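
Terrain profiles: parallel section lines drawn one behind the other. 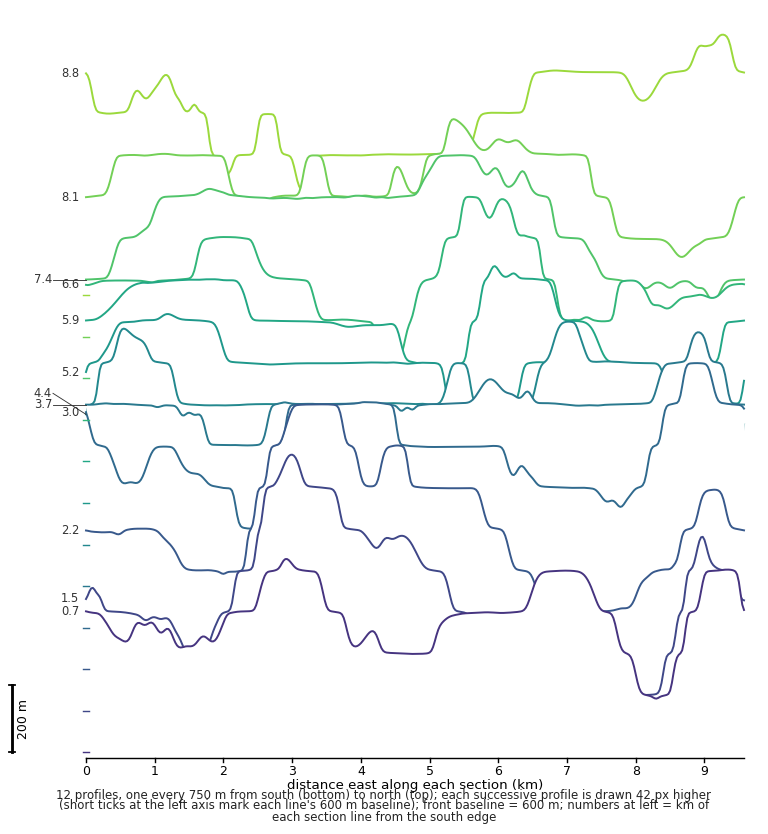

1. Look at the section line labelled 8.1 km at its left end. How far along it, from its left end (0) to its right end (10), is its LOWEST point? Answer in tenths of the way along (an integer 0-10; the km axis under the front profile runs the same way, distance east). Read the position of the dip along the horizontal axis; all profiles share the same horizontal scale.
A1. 9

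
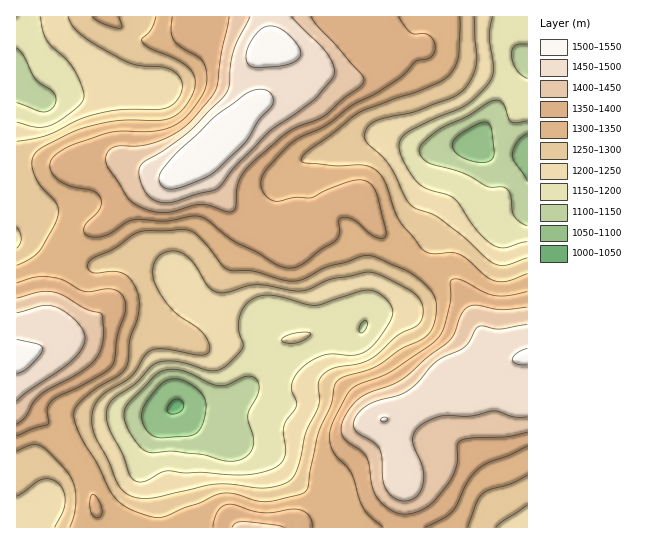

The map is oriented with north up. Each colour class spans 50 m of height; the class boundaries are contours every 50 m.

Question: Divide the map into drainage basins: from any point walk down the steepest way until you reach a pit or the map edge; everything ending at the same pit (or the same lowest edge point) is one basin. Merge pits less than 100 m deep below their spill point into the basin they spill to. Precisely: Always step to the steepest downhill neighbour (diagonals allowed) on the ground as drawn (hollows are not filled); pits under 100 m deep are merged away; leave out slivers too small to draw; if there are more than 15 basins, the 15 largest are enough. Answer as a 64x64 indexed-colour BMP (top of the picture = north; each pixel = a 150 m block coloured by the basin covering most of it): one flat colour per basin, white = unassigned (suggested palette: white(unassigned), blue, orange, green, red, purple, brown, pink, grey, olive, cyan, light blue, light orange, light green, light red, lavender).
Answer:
<image width="64" height="64" href="data:image/bmp;base64,Qk12CAAAAAAAAHYAAAAoAAAAQAAAAEAAAAABAAQAAAAAAAAIAAATCwAAEwsAABAAAAAAAAAA////ALR3HwAOf/8ALKAsACgn1gC9Z5QAS1aMAMJ34wB/f38AIr28AM++FwDox64AeLv/AIrfmACWmP8A1bDFAFVVVVVVEREREREREREREREREREREREREUREREREREREVVVVVVURERERERERERERERERERERERERRERERERERERVVVVVVREREREREREREREREREREREREREURERERERERFVVVVVVERERERERERERERERERERERERERREREREREREVVVVVVERERERERERERERERERERERERERFERERERERERVVVVVURERERERERERERERERERERERERFERERERERERFVVVVVREREREREREREREREREREREREREUREREREREREVVVVVRERERERERERERERERERERERERERRERERERERERVVVVVERERERERERERERERERERERERERFERERERERERFVVVVEREREREREREREREREREREREREREUREREREREREVVVVEREREREREREREREREREREREREREURERERERERERVVVURERERERERERERERERERERERERERRERERERERERFVVURERERERERERERERERERERERERERFEREREREREREVVERERERERERERERERERERERERERERFERERERERERERRERERERERERERERERERERERERERERERFERERERERERBERERERERERERERERERERERERERERERERFEREREREREERERERERERERERERERERERERERERERERERFEREREREQRERERERERERERERERERERERERERERERERERRERERERBEREREREREREREREREREREREREREREREREREREUREREEREREREREREREREREREREREREREREREREREREREUREQREREREREREREREREREREREREREREREREREREREREURBERERERERERERERERERERERERERERERERERERERESIiMzERERERERERERERERERERERERERERERERERERESIiIzMxERERERERERERERERERERERERERERERERERERIiIjMzERERERERERERERERERERERERERERERERERERIiIiMzMREREREREREREREREREREREREREREREREREREiIiIzMxEREREREREREREREREREREREREREREREREREiIiIjMzERERERERERERERERERERERERERERERERERESIiIiMzMxERERERERERERERERERERERERERERERERESIiIiIzMzERERERERERERERERERERERERERERERERERIiIiIjMzMRERERERERERERERERERERERERERERERERIiIiIiMzMxERERERERERERERERERERERERERERERESIiIiIiIzMzEREREREREREREREREREREREREREREREiIiIiIiIjMzMxEREREREREREREREREREREREREREREiIiIiIiIiMzMzERERERERERERERERERERERERERERIiIiIiIiIiIzMzMxERERERERERERERERERERERERERIiIiIiIiIiIjMzMzMRERERERERERERERERERERERERIiIiIiIiIiIiMzMzMzMRERERERERERERIhERERERERIiIiIiIiIiIiIzMzMzMzMRERERERERESIiIhEiEREREiIiIiIiIiIiIjMzMzMzMzERERERERESIiIiIiIhEREiIiIiIiIiIiIiMzMzMzMzMRERERERERIiIiIiIiERESIiIiIiIiIiIiIzMzMzMzMzMRERERERIiIiIiIiIiIiIiIiIiIiIiIiIjMzMzMzMzMzERERERIiIiIiIiIiIiIiIiIiIiIiIiIiMzMzMzMzMzMzMREREiIiIiIiIiIiIiIiIiIiIiIiIiIzMzMzMzMzMzMzEREiIiIiIiIiIiIiIiIiIiIiIiIiIjMzMzMzMzMzMzMzEiIiIiIiIiIiIiIiIiIiIiIiIiIiMzMzMzMzMzMzMzMyIiIiIiIiIiIiIiIiIiIiIiIiIiIzMzMzMzMzMzMzMzMiIiIiIiIiIiIiIiIiIiIiIiIiIjMzMzMzMzMzMzMzMzIiIiIiIiIiIiIiIiIiIiIiIiIiMzMzMzMzMzMzMzMzMyIiIiIiIiIiIiIiIiIiIiIiIiIzMzMzMzMzMzMzMzMzMiIiIiIiIiIiIiIiIiIiIiIiIjMzMzMzMzMzMzMzMzMzIiIiIiIiIiIiIiIiIiIiIiIiMzMzMzMzMzMzMzMzMzMyIiIiIiIiIiIiIiIiIiIiIiIzMzMzMzMzMzMzMzMzMzMiIiIiIiIiIiIiIiIiIiIiIjMzMzMzMzMzMzMzMzMzMzIiIiIiIiIiIiIiIiIiIiIiMzMzMzMzMzMzMzMzMzMzMiIiIiIiIiIiIiIiIiIiIiIzMzMzMzMzMzMzMzMzMzMyIiIiIhEREiIiIiIiIiIiIjMzMzMzMzMzMzMzMzMzMzIiIiIRERERIiIiIiIiIiIiMzMzMzMzMzMzMzMzMzMzMiIiEREREREiIiIiIiIiIiIzMzMzMzMzMzMzMzMzMzMyIhERERERESIiIiIiIiIiIjMzMzMzMzMzMzMzMzMzMzMhERERERERIiIiIiIiIiIiMzMzMzMzMzMzMzMzMzMzMxEREREREREiIiIiIiIiIiIzMzMzMzMzMzMzMzMzMzMzERERERERESIiIiIiIiIiIjMzMzMzMzMzMzMzMzMzMzERERERERESIiIiIiIiIiIi"/>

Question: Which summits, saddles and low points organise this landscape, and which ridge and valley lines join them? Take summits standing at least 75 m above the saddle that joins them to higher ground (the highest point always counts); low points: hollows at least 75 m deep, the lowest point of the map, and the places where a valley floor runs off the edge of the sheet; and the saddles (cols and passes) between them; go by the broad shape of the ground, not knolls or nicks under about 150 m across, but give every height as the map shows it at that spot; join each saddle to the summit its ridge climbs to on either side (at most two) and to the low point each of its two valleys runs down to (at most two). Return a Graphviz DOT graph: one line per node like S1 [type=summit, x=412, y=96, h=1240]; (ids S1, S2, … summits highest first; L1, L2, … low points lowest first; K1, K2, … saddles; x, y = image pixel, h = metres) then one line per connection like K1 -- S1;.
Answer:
graph terrain {
  S1 [type=summit, x=221, y=137, h=1549];
  S2 [type=summit, x=17, y=354, h=1509];
  S3 [type=summit, x=526, y=357, h=1504];
  S4 [type=summit, x=253, y=527, h=1417];
  L1 [type=low, x=175, y=406, h=1047];
  L2 [type=low, x=475, y=145, h=1068];
  L3 [type=low, x=17, y=69, h=1137];
  L4 [type=low, x=45, y=509, h=1216];
  L5 [type=low, x=511, y=527, h=1239];
  K1 [type=saddle, x=403, y=527, h=1364];
  K2 [type=saddle, x=78, y=462, h=1338];
  K3 [type=saddle, x=329, y=514, h=1328];
  K4 [type=saddle, x=62, y=258, h=1324];
  K5 [type=saddle, x=417, y=263, h=1319];
  K1 -- S3;
  K1 -- L1;
  K1 -- L5;
  K2 -- S2;
  K2 -- L1;
  K2 -- L4;
  K3 -- S3;
  K3 -- S4;
  K3 -- L1;
  K4 -- S1;
  K4 -- S2;
  K4 -- L1;
  K4 -- L3;
  K5 -- S1;
  K5 -- S3;
  K5 -- L1;
  K5 -- L2;
}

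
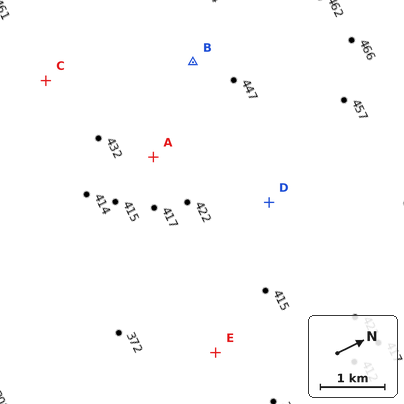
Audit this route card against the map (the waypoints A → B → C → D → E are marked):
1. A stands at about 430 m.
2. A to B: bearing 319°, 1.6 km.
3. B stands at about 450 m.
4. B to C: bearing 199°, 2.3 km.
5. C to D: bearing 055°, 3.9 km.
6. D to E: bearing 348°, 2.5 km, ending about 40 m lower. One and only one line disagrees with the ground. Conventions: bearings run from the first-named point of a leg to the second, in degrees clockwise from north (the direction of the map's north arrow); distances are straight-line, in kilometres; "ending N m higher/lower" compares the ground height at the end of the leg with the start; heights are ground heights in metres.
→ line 6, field bearing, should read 136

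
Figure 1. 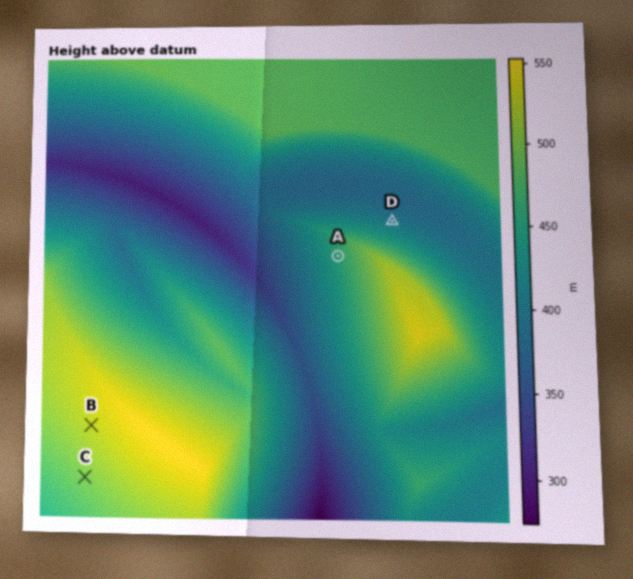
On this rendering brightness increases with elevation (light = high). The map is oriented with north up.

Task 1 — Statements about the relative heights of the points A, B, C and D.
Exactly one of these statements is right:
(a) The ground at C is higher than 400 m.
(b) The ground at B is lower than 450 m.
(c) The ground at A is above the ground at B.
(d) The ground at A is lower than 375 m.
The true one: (a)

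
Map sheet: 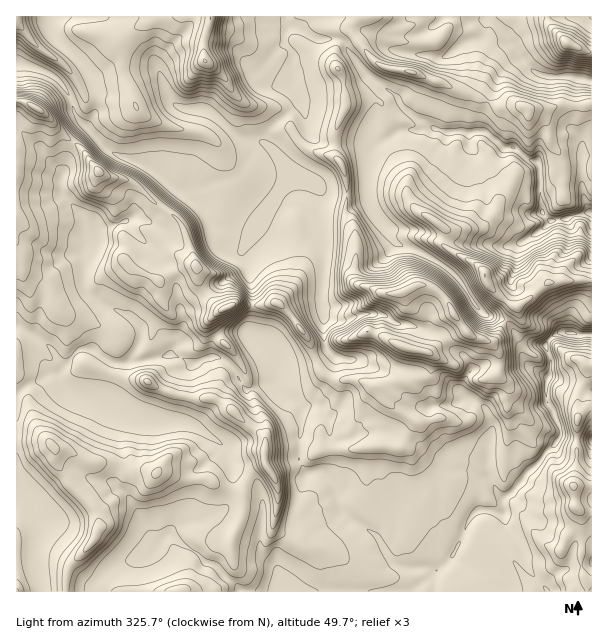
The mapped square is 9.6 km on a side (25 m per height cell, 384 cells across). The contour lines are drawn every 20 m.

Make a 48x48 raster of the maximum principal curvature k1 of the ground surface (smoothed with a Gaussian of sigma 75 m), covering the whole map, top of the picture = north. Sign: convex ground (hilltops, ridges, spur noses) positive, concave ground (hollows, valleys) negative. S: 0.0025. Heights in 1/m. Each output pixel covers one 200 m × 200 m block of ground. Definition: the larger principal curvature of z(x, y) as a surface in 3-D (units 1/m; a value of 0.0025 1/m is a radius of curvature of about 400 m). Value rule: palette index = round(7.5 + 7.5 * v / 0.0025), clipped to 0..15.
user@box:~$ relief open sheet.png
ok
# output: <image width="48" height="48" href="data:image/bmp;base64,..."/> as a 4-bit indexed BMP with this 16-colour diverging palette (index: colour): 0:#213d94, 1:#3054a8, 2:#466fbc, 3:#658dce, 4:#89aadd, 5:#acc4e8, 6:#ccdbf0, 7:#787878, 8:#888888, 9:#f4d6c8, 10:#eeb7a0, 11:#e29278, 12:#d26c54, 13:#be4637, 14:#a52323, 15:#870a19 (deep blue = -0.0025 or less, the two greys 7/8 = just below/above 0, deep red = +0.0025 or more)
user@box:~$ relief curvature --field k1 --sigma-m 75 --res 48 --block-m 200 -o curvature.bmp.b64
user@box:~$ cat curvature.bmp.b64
<image width="48" height="48" href="data:image/bmp;base64,Qk32BAAAAAAAAHYAAAAoAAAAMAAAADAAAAABAAQAAAAAAIAEAAATCwAAEwsAABAAAAAAAAAAlD0hAKhUMAC8b0YAzo1lAN2qiQDoxKwA8NvMAHh4eACIiIgAyNb0AKC37gB4kuIAVGzSADdGvgAjI6UAGQqHAKh5t4iZmrupmXmHd4iIiIiIiIiId4h4mZeJx4h3d3iYiKmHd4iIiIiIeIiIiIiJipeIu4d3d3iXeaiHeIiIiIiIiIiIiIiZioiInriIh4iImZeHiZiIiIiIiHiIiHiriYiIeOqId3eIiaeamIiIiIiIiIiIiIqKiIh3d8uYd3iIiKiNiIiIiIiIiIiJiJh5mIh3eLmYd4eIh5mOmIiHiIiIiIiIeIiJuneIi6iYmId4h4l+qIiIiId4iIiJeIh4x3d4uoeImYiImZl/uIh4iId4iIiImIiKyXiKqIeImqmaqImPl3iIiIeIiIiIqHmbuYiaiJmZqqiIiHjuiJeHiHiJiIiImYinyImqmqmZmLuYh4nqeKqZqZmoh4iImJmI2pm7qHd4d4mYh2jbiImImZmYh4iHmIp3+Iq5iHd3d4iIh4zLiIiIiIeJmJmHmYq3+oqYeId3h4d3itu6h4h4h4iqq7qoqauI+4qHd4d4h4iZrMioiHiHmJmIeXeHuqh6yoh3eHd4mt3LuoiHeIiHiZiIineJq7maqod4iIib7pd4mYp3iImru6mZmXnLzJh5m5h3iZmZqod3mZqId5uZiIiHmdqJ2Hl6m5iIiYiHiHiIediId7p4d4mr3ZiI2J2c7Jh4l3iYiIeKn6d3ePrNl7/9uYi9yJivqYeImImIiIeLq2d3fvne//uYiJ/92KumaXiJmJiIeJmM6nZ2r4Z3m5iJie92ytmYnImJmIeHeLiJ7/zM+nd3mXm5evlnrbd4iomJh4eIipiKvPzNuHiZfO2oj9iN+9yHeZiId4iJmZebmraLqoiM/+3d/pi/qKvdzJiIiImZmZit/YaJiZiNx2i9uXf/uqurq4iHiImph3nfiIeIiIiMx2m5iK/7l4ypuJiId3eph4j5Z3eIiId7yYeInfuIdni6zIiYd3epiIj3eHd3iId72YeKq5mIiIeZiJmIh3eoiIzZiHd3iIiMyHd4vbuqiaqJmpiIh3ined+oiHd4iIiNl4iu6XiJmIepppd4iZuYn9iHiIiIiId+d4m7h3eIqKmsyJeHmsmK/Hd3iIiIiId/iIm4d3eImairmZh3it7/uIiIiIiIiHd/iIm4d3d3iqiqmZiHef2Ih4iIiIiIiIi+h4iZiIiImqe6iJiIj9d4d3h3iYiHiKzah4iIiIiKiae6eJeJ7oiId3iIqYd3ioe4d4iIiJiZh7m4eIifx4iZiau6mIeImXjJd4iIeId4mLmXeHr9eIiZq6iIiImYmHerh4mIiIiJiLmHiP/ZipiJqHeHeL26l3eMmJiIiIiaq9zLvMupi4iKmHmma/mIh3eMiId4iKuprJiaqnmYqneaiIrYn6d3d4ech4iL7rmImXd5eHh62HeZh3jM7HeId4nbie//qIiJiHiYeWjvmIiZh3ieyHiIh4nJjriIh3iIh4irrY/IiIiJh4iOp4mIiIiouneJqYiIiImu/tx4mqmJmIiMyJiIiIiJqHiIipiIiHjOp8d4mIiIiZmK6Ih4eIiImZiIiJd3iInIhw=="/>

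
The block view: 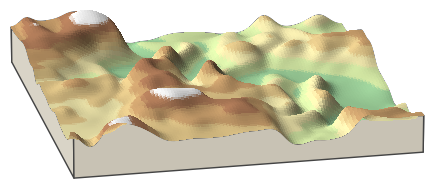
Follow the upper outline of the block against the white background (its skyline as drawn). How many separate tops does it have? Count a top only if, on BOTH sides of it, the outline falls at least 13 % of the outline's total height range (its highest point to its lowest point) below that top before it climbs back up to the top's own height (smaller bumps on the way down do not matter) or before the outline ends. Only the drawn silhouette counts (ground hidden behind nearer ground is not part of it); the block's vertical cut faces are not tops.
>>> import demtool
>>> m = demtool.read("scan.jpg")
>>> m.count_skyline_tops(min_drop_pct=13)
2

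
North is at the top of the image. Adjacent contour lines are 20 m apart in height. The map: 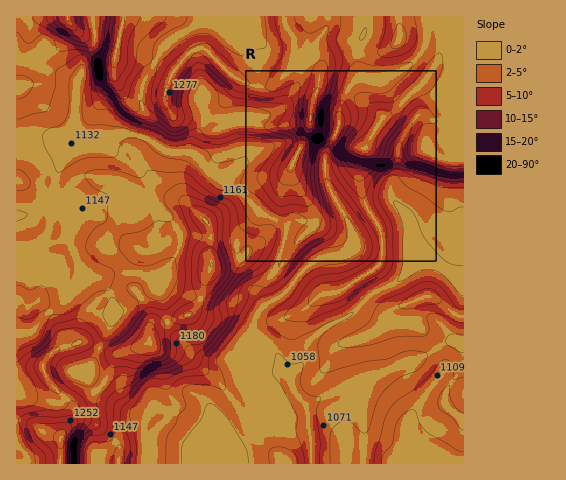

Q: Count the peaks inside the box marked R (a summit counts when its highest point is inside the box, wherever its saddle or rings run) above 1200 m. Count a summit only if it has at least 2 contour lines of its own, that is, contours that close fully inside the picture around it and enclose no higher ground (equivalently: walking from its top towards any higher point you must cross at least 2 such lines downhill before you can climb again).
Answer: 2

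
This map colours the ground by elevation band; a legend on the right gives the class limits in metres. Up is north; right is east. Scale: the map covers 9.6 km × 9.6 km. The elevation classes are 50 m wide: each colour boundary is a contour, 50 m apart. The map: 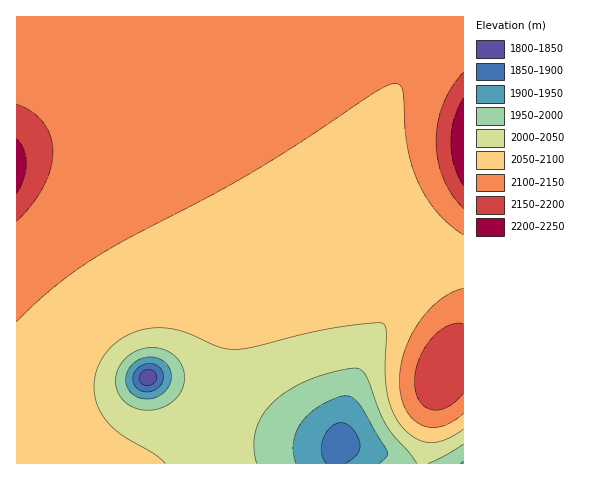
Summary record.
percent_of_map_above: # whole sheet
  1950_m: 97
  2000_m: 93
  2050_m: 81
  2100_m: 43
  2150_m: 5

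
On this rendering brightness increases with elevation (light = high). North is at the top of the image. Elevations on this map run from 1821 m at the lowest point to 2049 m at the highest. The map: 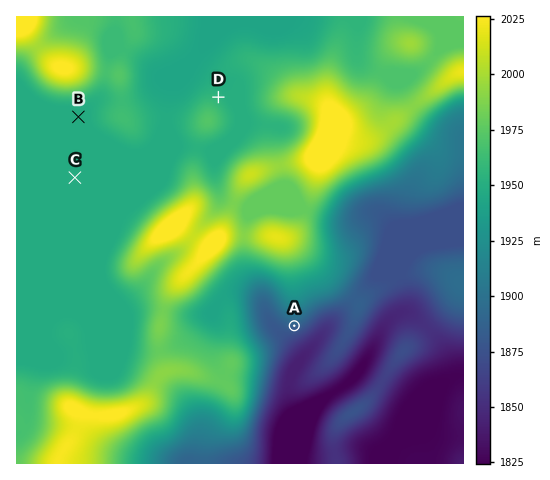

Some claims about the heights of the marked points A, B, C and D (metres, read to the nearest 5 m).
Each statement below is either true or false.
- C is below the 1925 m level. false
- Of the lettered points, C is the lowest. false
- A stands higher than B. false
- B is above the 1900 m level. true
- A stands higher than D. false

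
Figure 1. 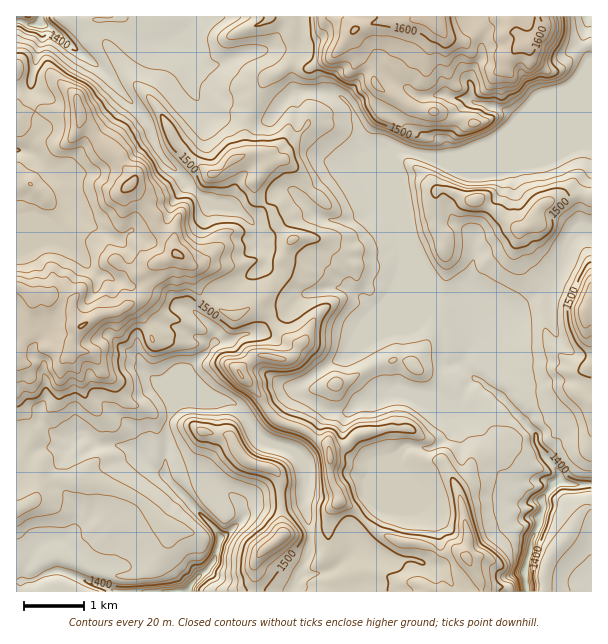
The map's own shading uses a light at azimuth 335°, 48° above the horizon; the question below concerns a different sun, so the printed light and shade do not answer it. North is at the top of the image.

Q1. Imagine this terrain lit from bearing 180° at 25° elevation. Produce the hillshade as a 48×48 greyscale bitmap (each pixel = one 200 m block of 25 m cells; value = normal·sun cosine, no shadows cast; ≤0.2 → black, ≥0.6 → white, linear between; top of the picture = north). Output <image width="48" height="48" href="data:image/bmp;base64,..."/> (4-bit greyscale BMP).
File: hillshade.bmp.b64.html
<image width="48" height="48" href="data:image/bmp;base64,Qk32BAAAAAAAAHYAAAAoAAAAMAAAADAAAAABAAQAAAAAAIAEAAATCwAAEwsAABAAAAAAAAAAAAAAABEREQAiIiIAMzMzAERERABVVVUAZmZmAHd3dwCIiIgAmZmZAKqqqgC7u7sAzMzMAN3d3QDu7u4A////AJhlWM7u///xJ5u6qIiJmYh2V5qXYImZiJmIiru7ze/pN4u6qYmIiId2aJuYhYeZmZmaqpmZmavfhnm8uomYiImZmap3aaSKqZmJiZmZmZq8tVWM24mZiauph3dSSLR5qamZmZmZmZmXmDInqYmZmpZVRVdEaMVYmcu6mZmZmYhkvGMjRHmqp0NEVmdXiKdXiby6mZmZmHZJypdVRHjMhVd3iIZoiIlneYmZmqmZh2WLmJmId3epZoiIiZV4iaxlVneImpmIdmi5iby6mHiFaIiImYWJmayEZoiIiIh3Z3qZm+7aeImGiIiJmWaJmZqpvIiHd3h3eJmavNt0N5qZmYiZiFaJmZitzYiId3iImZm8y5MSWtqJu6mZdVd4mYfLqomIiJmpqZrNuVNq39dGvMu6dWd4iHm5mZmamruqupmXZTfP63ITRomXZ3d4h3uZmamru7qrupcxIkrqZDNFIiMzaIiId6qZqruszKq6h4dVVq7FRGipdlRGiIiHeamauc293by5d4iIrP+Gd4q7qYeJmZh4mZmaqcvN3d2XeJiKz/t6y5d4qqq7qIiJmImpmbq7zMp3m7qqu3e//8hVeauqmIiZiImZiZm5qqiJvd3KYxWarNuHZ3h3iJmIiImHiYmYioirzMy6dEI0WLqZh3ZmiZmIiImHrJmIiqrdyJmZq6dnZXmZiId3iIiIiIh5vJmZh6ze2ZiJzLuoZWm6mIiIiIiIiIh5qpqphlibzKibuYmYh1eqmYiIiIiImZiHeJiZd1VXm7zLh3eJmHV5mZiIiJmZmqiGRmVmZWZ3it7sqYd4mZh5qZiIiamaqqmHRDRVVHmoms3cuph4mZmqqZmIm7qqu6mXU1VVV4mHeKuYmZiImZmZmYiIrLqaq7qYY4h3iIZnZndEeIeImqmYiIiJupmZrMy5dYiImIeIiHZERoeJeId3Z4iJqImqu7zKh4iZiIm6qWZlRGiZdVZ2Z4iJqJvLqJq7qZmpiJu7qGR2ZWqod3mHeIiJma3rdWiszKqYiau8p2JImquneJl3iIiZmamXVFWKu5l4iZiKllRs3Lu5mZZoiIiZdkECRUI1h4Z4mYd2YzervLmrunZ4iIiXQyM0VlMzVWaKqqqEImu2WKmaqGeIiIiGRXiIh3dlVoiay7l0FKx0NGdnd4mZmYmau7qYiIiId6mYvJdUR7hVVDM0WKqpmr3u7u/rmIiIiJmIi4QzWpVXZVVUV5qZnP/u7+/+uYiIiIiYiWMje2V4h3iHZ4iIrezMzJd5upiIiHeJlkNGqFZ4iImpd2Z5zLuYdmVp3amIiHeJYiNplWeIiIiamYit26mIiJm//+y6iJeHACWJZniIiIiavM3/2oibu7u87//9qIdSAViXd3iIiHd4qr79yYmqrLy5vP/KqUUhJpmHiIiImpd3iIrMuZqqvM24isyomRIBaqiIiIiIm7upmId6u7u7vMqpiZrLiBEnupiJmZmId5vLmJp4m7zMuoeZiIm6hgFNyZiZmZmIZFm7mJuXirzMuWeJiIiYdg=="/>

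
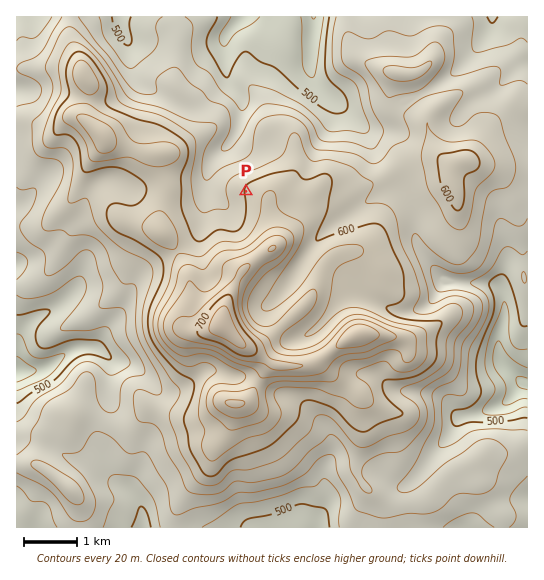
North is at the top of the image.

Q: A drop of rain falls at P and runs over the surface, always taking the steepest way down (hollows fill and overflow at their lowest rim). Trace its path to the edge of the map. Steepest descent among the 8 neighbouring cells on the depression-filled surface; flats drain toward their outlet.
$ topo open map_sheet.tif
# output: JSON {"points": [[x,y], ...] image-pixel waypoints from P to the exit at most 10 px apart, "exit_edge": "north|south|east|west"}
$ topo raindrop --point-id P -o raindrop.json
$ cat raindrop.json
{"points": [[246, 191], [235, 191], [225, 191], [214, 189], [207, 178], [209, 167], [217, 157], [227, 146], [234, 135], [238, 125], [241, 114], [242, 103], [237, 93], [229, 82], [226, 71], [226, 61], [225, 50], [225, 39], [231, 29], [242, 18], [243, 17]], "exit_edge": "north"}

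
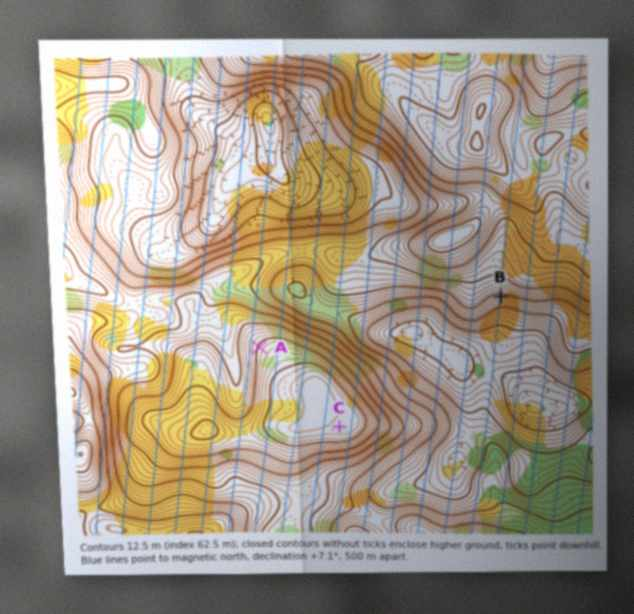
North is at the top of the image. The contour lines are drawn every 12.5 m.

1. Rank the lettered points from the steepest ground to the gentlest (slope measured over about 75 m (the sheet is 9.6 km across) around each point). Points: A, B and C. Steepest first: B A C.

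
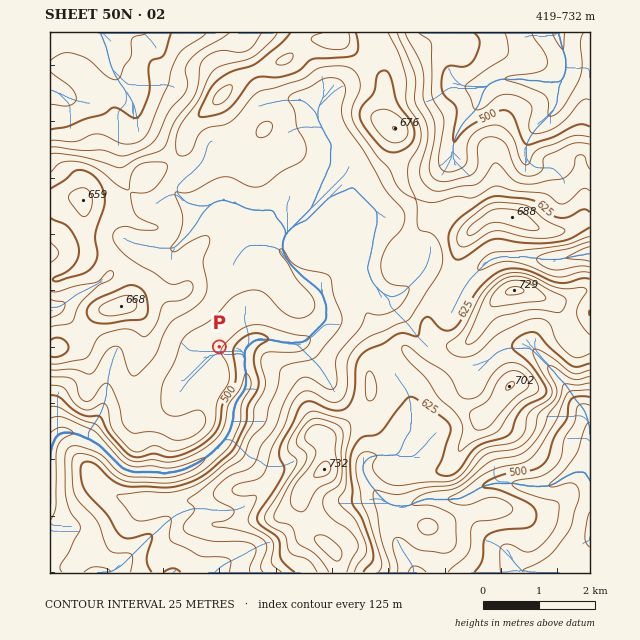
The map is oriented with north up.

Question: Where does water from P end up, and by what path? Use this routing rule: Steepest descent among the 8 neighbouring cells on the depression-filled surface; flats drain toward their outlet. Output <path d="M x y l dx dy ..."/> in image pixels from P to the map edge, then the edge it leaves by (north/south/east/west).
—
<path d="M219 347l3 3 18 0 3 2 0 5 2 1 0 11 1 2 0 15-1 2 0 2-7 9-3 6 0 4-2 1 0 10-1 1 0 5-4 9-3 3 0 2-16 15-1 0-8 7-14 7-9 2-1 1-7 0-2 2-5 0-2-2-28 0-6-3-2 0-26-25-4-1-6-5-2 0-8-4-4 0-1-1-11 0-3 1-4 4 0 3-3 4 0 5-2 1"/>
exit: west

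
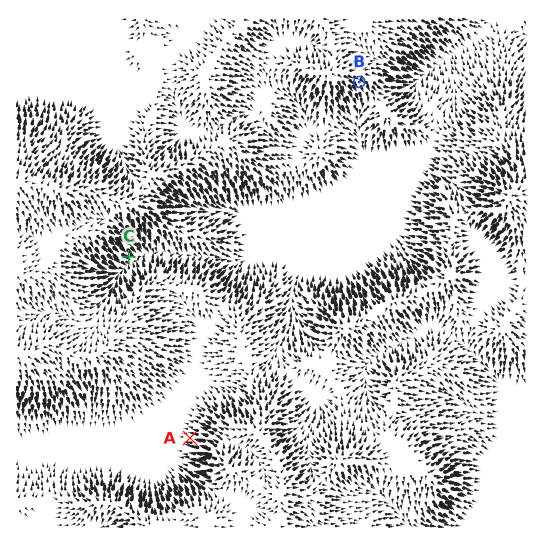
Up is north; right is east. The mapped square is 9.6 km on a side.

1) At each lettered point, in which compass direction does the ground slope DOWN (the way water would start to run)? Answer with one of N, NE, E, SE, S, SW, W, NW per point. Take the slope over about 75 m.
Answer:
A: W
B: SE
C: SE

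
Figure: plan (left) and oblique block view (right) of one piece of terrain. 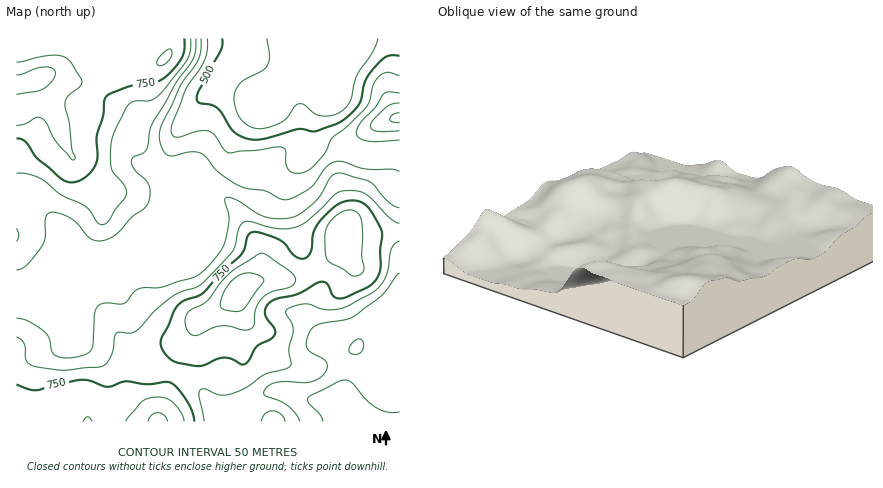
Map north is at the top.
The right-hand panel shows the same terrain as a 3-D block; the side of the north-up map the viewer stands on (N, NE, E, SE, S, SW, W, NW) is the NW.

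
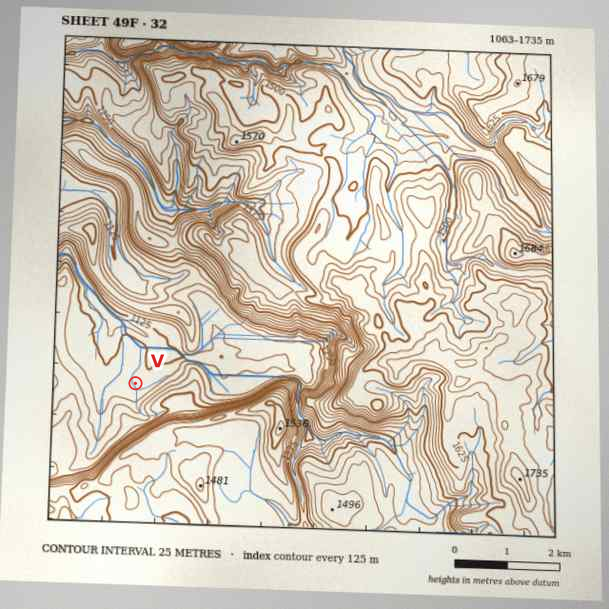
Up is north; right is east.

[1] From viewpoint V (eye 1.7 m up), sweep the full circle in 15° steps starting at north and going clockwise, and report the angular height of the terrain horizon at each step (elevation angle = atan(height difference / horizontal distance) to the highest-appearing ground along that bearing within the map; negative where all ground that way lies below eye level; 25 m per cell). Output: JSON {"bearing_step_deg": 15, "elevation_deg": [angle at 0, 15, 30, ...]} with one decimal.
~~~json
{"bearing_step_deg": 15, "elevation_deg": [4.0, 4.1, 5.9, 6.5, 6.3, 5.9, 6.7, 9.2, 12.2, 15.6, 16.6, 16.1, 13.8, 9.7, 5.7, 3.7, 3.8, 3.4, 2.6, 1.7, 1.3, 1.0, 0.3, 2.4]}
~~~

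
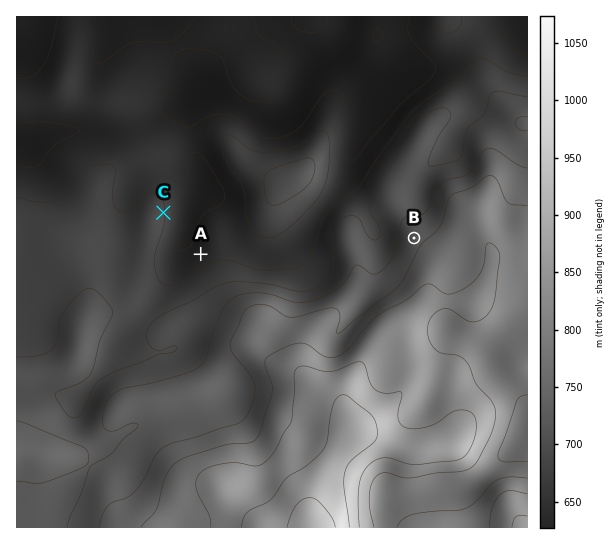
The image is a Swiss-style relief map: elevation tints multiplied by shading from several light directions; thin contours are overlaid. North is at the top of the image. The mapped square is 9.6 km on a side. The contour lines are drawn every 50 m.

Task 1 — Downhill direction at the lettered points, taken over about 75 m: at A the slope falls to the NW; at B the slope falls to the NW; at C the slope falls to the E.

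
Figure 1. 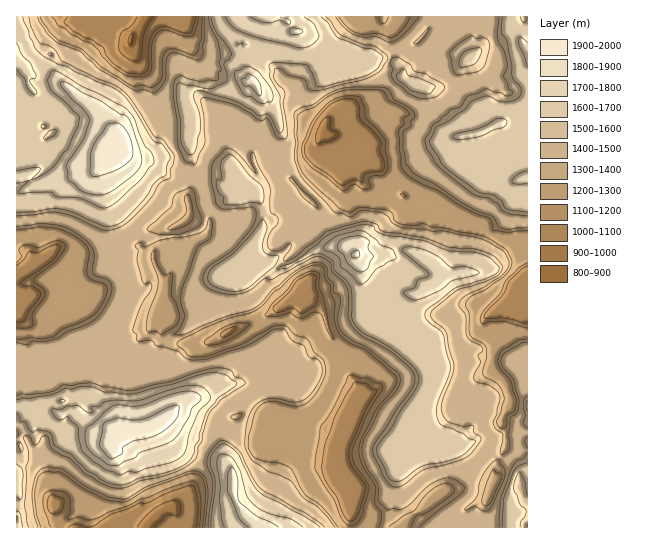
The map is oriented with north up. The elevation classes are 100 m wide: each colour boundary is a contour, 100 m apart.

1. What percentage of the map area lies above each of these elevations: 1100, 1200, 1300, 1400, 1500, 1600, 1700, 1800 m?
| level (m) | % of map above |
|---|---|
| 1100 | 93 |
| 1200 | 90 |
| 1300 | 74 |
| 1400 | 68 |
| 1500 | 39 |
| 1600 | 32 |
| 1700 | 11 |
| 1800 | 5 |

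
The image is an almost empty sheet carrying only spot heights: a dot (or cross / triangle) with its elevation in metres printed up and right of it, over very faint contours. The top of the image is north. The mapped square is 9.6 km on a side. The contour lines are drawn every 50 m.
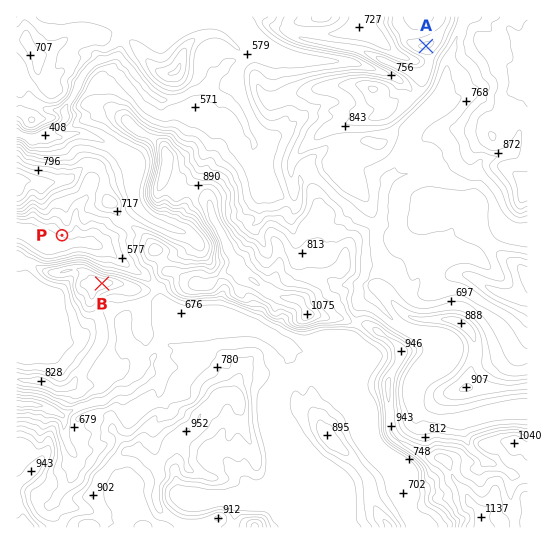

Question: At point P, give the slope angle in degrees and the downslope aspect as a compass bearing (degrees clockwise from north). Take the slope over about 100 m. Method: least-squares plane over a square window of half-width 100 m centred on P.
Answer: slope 21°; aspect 203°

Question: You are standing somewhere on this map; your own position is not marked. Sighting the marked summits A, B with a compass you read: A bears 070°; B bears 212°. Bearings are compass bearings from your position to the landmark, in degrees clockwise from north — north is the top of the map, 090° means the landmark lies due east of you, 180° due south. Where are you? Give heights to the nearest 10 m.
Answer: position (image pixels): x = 199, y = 129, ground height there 600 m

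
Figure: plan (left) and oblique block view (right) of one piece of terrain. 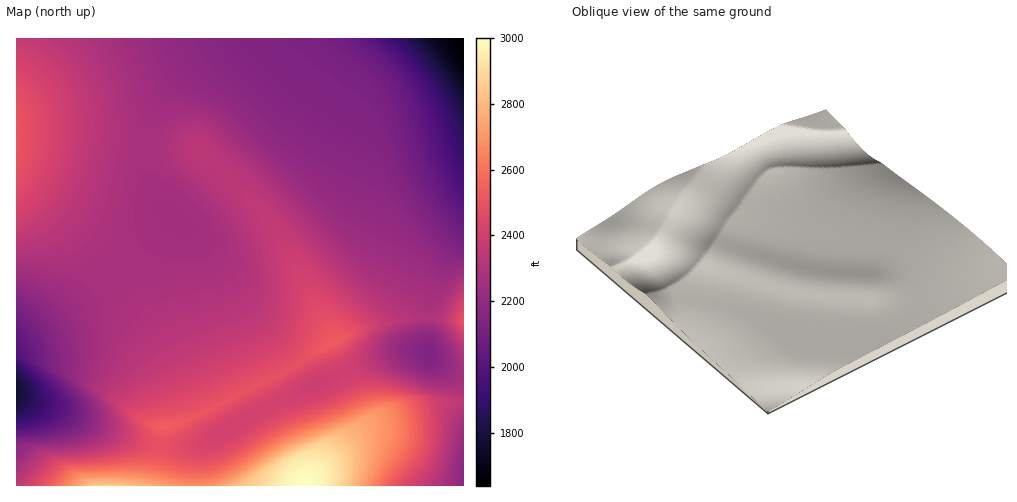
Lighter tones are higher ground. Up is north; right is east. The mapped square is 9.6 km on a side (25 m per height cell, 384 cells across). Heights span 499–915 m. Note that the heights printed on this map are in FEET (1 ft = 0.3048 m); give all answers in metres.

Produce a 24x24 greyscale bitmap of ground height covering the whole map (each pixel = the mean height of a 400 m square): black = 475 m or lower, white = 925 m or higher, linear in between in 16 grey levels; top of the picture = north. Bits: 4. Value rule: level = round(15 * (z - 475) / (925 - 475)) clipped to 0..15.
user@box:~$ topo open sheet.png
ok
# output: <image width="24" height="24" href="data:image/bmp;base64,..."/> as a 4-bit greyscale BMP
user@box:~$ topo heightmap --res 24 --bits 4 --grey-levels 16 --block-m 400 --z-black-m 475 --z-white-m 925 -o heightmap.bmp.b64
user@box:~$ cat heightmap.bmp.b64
<image width="24" height="24" href="data:image/bmp;base64,Qk2WAQAAAAAAAHYAAAAoAAAAGAAAABgAAAABAAQAAAAAACABAAATCwAAEwsAABAAAAAAAAAAAAAAABEREQAiIiIAMzMzAERERABVVVUAZmZmAHd3dwCIiIgAmZmZAKqqqgC7u7sAzMzMAN3d3QDu7u4A////AImrzMu7vN7v7cuph3iZmaqpmrze7cuph2ZneJmZmZq83cy6l0RWeJqqmZmau8y6mDRWeJmZmZmZmqupmDRXeIiZmZmZmZmId0VneIiImZmZmYh2Z1Znd4iIiImZqZh2Z1Znd4iIiIiZmZh3eGZ3d3eIiIiZmYiHeGd3d3d3eIiJmIh3eHd3d3d3d4iJiHd3d4h3d3d3d4iIh3d3ZoiId3d3d4iId3d2ZpiId3d3eIiHd3dmZZmIh3d3iIh3d2ZmVZmIh3d4iId3ZmZmVJmIh3eIiHd2ZmZlVJmYh3eIh3dmZmZlRJmYh3d3d3ZmZmZlQ5mYh3d3d2ZmZmZVQ5mIh3d3ZmZmZmZUMpiIh3d2ZmZmZmVUMoiId3d2ZmZmZlVDIQ=="/>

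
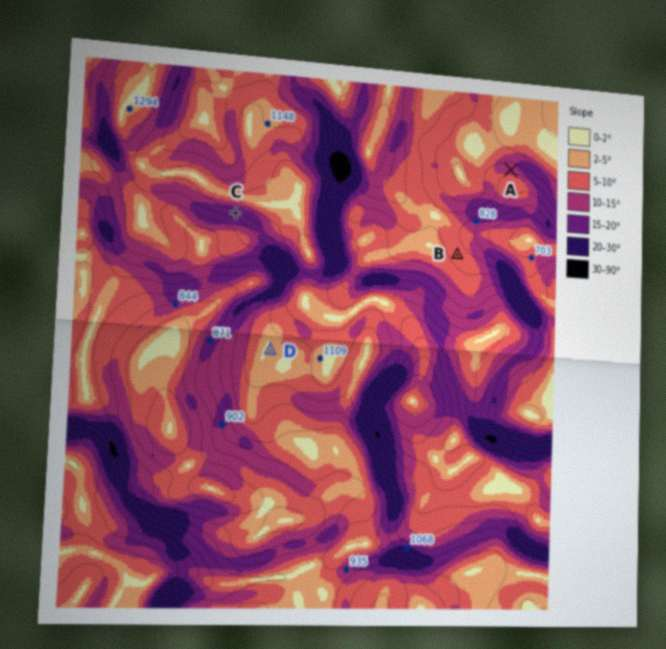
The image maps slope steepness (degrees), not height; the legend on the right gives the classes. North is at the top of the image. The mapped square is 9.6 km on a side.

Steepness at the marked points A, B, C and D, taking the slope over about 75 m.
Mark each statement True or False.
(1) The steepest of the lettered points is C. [True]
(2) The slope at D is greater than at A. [False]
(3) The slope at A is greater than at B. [True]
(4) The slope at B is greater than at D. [True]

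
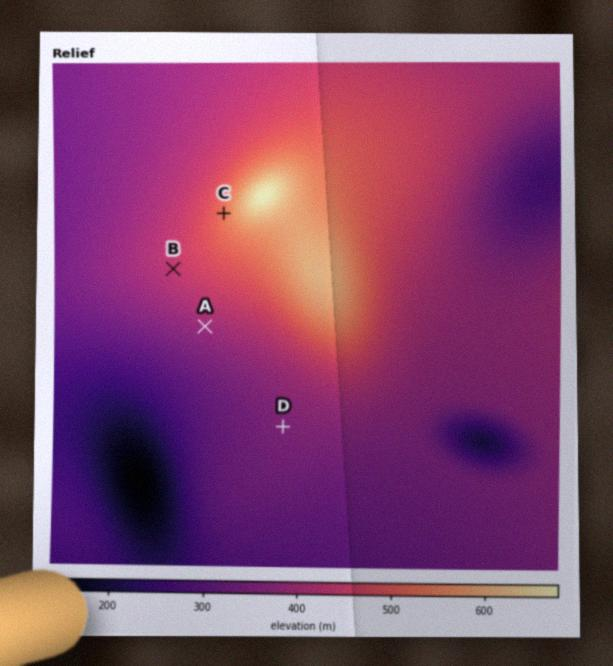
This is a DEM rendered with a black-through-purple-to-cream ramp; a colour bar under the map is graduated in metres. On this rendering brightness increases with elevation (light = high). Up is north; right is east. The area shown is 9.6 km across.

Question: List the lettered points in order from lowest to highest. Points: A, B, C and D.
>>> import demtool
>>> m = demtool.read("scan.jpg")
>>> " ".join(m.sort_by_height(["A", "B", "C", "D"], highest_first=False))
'D A B C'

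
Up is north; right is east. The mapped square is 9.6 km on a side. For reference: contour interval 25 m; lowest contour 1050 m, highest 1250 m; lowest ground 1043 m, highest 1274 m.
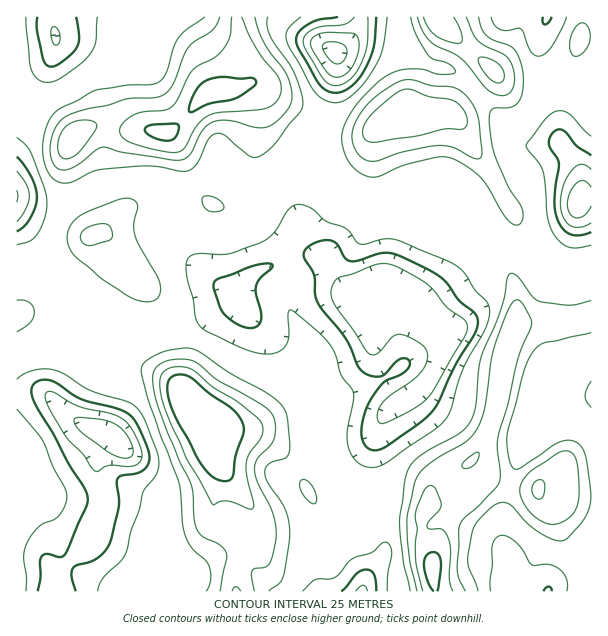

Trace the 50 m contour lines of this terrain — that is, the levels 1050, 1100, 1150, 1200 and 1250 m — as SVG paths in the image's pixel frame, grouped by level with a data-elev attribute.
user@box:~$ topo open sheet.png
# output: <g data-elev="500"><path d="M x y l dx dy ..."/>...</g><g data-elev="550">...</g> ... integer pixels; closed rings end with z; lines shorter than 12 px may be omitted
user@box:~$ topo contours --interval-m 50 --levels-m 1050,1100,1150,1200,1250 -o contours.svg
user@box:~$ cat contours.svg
<g data-elev="1050"><path d="M335 63l-6-4-6-9 0-5 3-3 13 1 5 2 2 3 1 6-3 7-5 3z"/></g><g data-elev="1100"><path d="M356 591l4-5 3-1 3 2 1 4"/><path d="M96 471l-4-3-9-13-14-14-6-8-16-29-2-8 2-4 7 1 17 10 10 4 36 9 9 6 6 8 9 20 1 8-2 4-9 4-23 0z"/><path d="M381 424l-3-3-1-4 4-12 8-9 22-15 10-9 6-10 0-11-4-5-6-5-10-5-8-2-7 3-14 16-4 2-5-1-33-48-4-7-1-6 2-9 6-6 14-4 21-9 10-2 14 4 29 17 7 6 13 18 17 12 4 7-4 11-36 60-20 14-21 10z"/><path d="M591 223l-10 4-11-1-7-10-3-13 4-20 9-14 5-4 4-1 9 5"/><path d="M17 171l9 12 3 12-3 14-9 13"/><path d="M56 45l-3-3-2-7 0-6 3-3 4 4 2 6-1 6z"/><path d="M368 17l-1 28-8 23-5 7-7 7-8 3-7 0-9-7-16-27-4-7 1-6 4-5 7-5 8-2 21-1 6-3 5-5"/></g><g data-elev="1150"><path d="M26 591l0-15-2-19 3-14 5-8 7-9 15-7 5-3 6-10 2-11-2-7-12-21-11-27-25-31"/><path d="M302 591l13-11 20-3 16-18 21-7 9-8 5-2 4 4 2 6-4 23-1 16"/><path d="M491 591l-1-9 2-16 0-21 5-8 6-2 7 3 8 7 13 19 3 2 15-1 11 4 7 10 0 12"/><path d="M366 467l-10-6-7-12-2-17 6-30 0-9-2-5-10-13-6-22-8-12-13-13-23-18-2 1-1 3 1 19-2 9-5 7-9 4-10 1-14-3-44-21-5-4-4-6-3-21-6-20-1-15 4-7 8-3 31 0 33-12 13-10 15-24 4-3 6-1 12 5 15 13 19 6 13 16 6 0 19-5 12 1 54 22 8 5 7 6 10 17 13 13 1 12-5 17-22 39-13 43-12 14-50 34-10 5z"/><path d="M591 407l-5-6-1-5 2-7 4-8"/><path d="M17 379l7-5 9-4 11-1 9 1 12 4 25 16 39 12 8 6 5 6 13 33 4 12-1 11-3 7-12 15-4 18-8 22-5 20-5 9-18 17-5 13"/><path d="M591 245l-13 3-8 0-7-4-8-8-5-9-3-11-4-45-4-7-13-18 20-28 6-5 6-2 6 0 6 4 21 21"/><path d="M17 137l9 8 5 8 14 36 2 14-2 15-8 16-7 7-13 4"/><path d="M97 17l-1 25-6 12-9 9-18 13-7 5-8 1-10-3-7-10-5-52"/><path d="M387 17l-5 33-8 18-9 13-9 11-11 8-9 3-12-3-9-7-27-49-2-8 1-6 14-13"/><path d="M567 17l-15 30-7 7-6 2-5-1-3-4-10-22-15 2-6-2-6-5-3-7"/></g><g data-elev="1200"><path d="M254 591l-3-15 1-6 3-2 10-1 4-3 3-7 4-18 0-11-3-13-15-32-4-13 3-11 13-13 4-6 2-11-2-10-3-6-7-7-46-26-23-18-10-3-15 1-11 5-5 6-1 9 2 15 12 37 24 53 2 10 1 24 3 10 6 8 16 8 7 7 1 6-7 33"/><path d="M465 591l-6-12-2-7 2-45 5-8 16-15 16-16 3-6 1-9-3-26 1-10 10-33 10-47 13-31 1-5-3-6-7-12-4-3-5 2-4 7-14 35-4 18-6 45-8 21-6 9-6 5-25 14-14 10-7 8-4 8-7 31-1 11 3 37 7 30"/><path d="M548 524l9 0 10-5 6-6 5-9 1-15-2-24-2-9-6-5-5 0-6 2-25 17-8 7-5 9 1 11 6 12 10 10z"/><path d="M85 245l7 0 18-5 3-4-3-9-3-3-6 0-15 4-4 5-2 4 2 5z"/><path d="M368 161l9 0 25-9 36-6 14 1 21 11 7 0 2-6-3-27-4-17-10-13-10-7-24-3-20-5-7 0-6 2-17 10-12 10-8 11-7 12-2 10 2 11 5 9z"/><path d="M220 17l-3 7-5 6-18 12-6 6-14 35-5 7-5 5-9 3-30 1-17 6-31 7-15 7-7 10-5 15 1 14 5 9 6 3 9-2 10-6 15-12 8-3 21 6 48 7 9 0 8-5 12-24 5-6 6-3 8-2 9 1 30 7 7-1 8-4 9-9 6-9 2-7-1-9-6-17-15-19-7-12-8-24"/><path d="M417 17l6 15 8 10 30 17 28 32 9 4 9 0 5-5 2-9 0-10-4-9-7-8-17-7-8-6-5-8-7-16"/></g><g data-elev="1250"><path d="M437 591l4-28-2-8-5-3-5 1-3 3-2 8 4 17 6 10"/><path d="M219 480l9 1 5-5 2-20 9-24-2-10-11-14-21-14-18-16-9-3-9 0-5 5-2 9 2 12 5 13 27 50 9 11z"/><path d="M160 140l8 1 6-3 4-7 0-6-4-1-19 0-10 4 0 3 2 3z"/><path d="M189 111l3 1 18-9 27-5 17-12 2-5-4-3-12 1-16-2-17 3-6 4-6 8-5 10z"/></g>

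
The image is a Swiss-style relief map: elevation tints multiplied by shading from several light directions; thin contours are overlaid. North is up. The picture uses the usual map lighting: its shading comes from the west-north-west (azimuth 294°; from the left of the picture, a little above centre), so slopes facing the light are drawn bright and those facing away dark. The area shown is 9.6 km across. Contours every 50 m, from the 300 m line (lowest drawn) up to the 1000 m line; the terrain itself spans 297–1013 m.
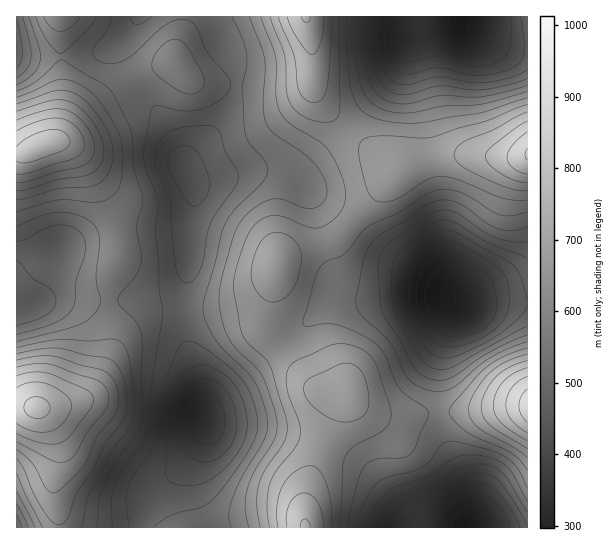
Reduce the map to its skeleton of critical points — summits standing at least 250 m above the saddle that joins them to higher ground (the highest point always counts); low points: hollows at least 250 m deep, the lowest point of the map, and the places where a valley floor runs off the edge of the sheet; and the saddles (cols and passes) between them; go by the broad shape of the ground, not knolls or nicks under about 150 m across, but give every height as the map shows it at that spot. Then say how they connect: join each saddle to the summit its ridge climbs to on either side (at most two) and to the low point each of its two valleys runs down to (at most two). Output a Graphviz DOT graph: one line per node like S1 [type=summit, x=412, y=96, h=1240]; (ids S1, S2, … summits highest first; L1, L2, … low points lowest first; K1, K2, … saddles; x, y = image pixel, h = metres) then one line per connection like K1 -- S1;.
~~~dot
graph terrain {
  S1 [type=summit, x=37, y=407, h=1013];
  S2 [type=summit, x=527, y=407, h=978];
  S3 [type=summit, x=42, y=145, h=975];
  S4 [type=summit, x=527, y=154, h=955];
  L1 [type=low, x=449, y=298, h=297];
  L2 [type=low, x=471, y=25, h=298];
  L3 [type=low, x=473, y=527, h=302];
  L4 [type=low, x=205, y=418, h=356];
  K1 [type=saddle, x=322, y=443, h=782];
  K2 [type=saddle, x=430, y=159, h=777];
  K3 [type=saddle, x=347, y=129, h=740];
  K4 [type=saddle, x=323, y=242, h=716];
  K5 [type=saddle, x=439, y=413, h=694];
  K6 [type=saddle, x=109, y=301, h=653];
  K1 -- S4;
  K1 -- L3;
  K1 -- L4;
  K2 -- S4;
  K2 -- L1;
  K2 -- L2;
  K3 -- S4;
  K3 -- L2;
  K3 -- L4;
  K4 -- S4;
  K4 -- L1;
  K4 -- L4;
  K5 -- S2;
  K5 -- S4;
  K5 -- L1;
  K5 -- L3;
  K6 -- S1;
  K6 -- S3;
  K6 -- L4;
}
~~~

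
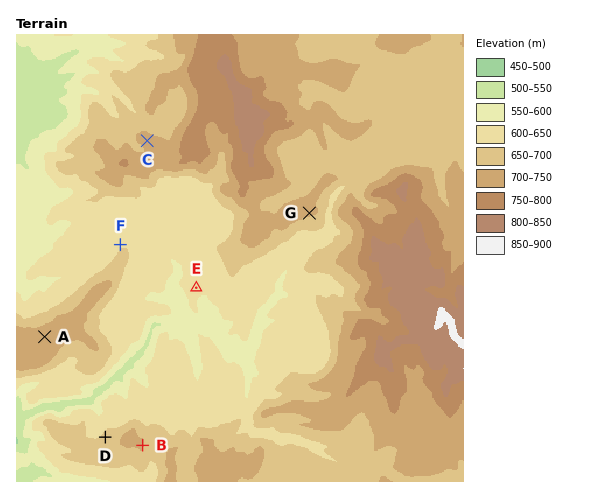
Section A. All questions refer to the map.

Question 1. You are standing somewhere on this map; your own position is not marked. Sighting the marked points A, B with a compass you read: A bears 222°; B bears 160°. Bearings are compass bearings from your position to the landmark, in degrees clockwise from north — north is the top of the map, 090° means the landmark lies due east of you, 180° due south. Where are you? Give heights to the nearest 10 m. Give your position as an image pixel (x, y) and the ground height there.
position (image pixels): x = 86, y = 290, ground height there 680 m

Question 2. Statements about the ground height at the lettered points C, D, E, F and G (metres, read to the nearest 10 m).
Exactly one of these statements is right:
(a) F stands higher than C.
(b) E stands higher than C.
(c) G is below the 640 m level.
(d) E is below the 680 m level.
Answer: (d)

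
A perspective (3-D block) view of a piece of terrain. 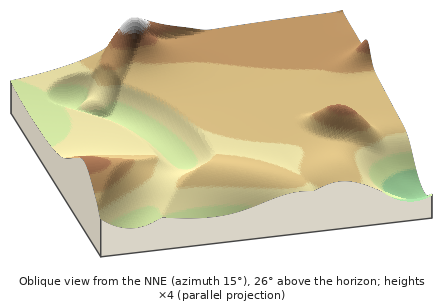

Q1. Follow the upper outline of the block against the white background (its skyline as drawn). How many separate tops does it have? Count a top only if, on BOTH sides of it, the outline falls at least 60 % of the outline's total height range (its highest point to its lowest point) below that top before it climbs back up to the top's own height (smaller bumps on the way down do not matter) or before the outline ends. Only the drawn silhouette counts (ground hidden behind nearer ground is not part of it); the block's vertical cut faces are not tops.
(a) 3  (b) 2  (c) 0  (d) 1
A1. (c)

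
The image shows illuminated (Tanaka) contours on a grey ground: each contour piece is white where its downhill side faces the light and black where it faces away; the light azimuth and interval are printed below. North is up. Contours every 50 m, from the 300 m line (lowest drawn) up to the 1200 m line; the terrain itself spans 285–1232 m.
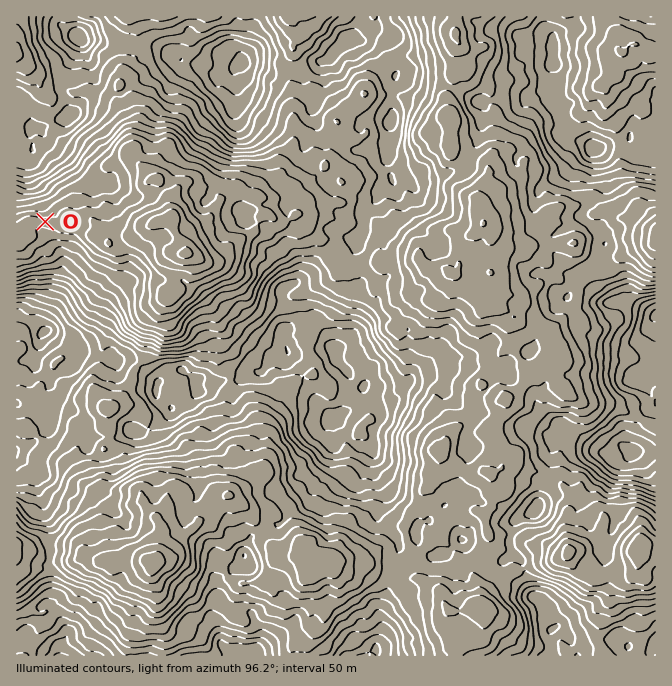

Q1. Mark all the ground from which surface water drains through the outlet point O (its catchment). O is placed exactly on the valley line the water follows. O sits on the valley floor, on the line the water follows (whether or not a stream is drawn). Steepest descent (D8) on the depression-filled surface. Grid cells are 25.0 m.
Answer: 21.932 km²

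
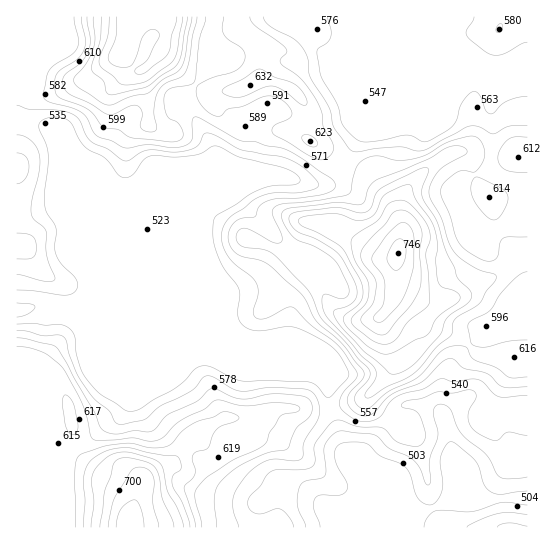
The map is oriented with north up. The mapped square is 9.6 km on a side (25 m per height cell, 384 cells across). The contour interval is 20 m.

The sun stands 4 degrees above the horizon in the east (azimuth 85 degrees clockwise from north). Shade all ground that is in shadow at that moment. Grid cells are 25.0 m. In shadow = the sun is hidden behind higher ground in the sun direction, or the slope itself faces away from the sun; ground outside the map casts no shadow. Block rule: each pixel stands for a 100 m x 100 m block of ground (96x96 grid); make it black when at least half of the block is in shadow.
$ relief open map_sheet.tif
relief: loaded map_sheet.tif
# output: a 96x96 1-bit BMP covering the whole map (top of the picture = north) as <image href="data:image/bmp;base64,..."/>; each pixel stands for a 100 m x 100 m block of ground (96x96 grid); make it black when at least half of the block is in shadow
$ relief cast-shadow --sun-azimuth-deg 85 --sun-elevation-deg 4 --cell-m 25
<image width="96" height="96" href="data:image/bmp;base64,Qk2+BAAAAAAAAD4AAAAoAAAAYAAAAGAAAAABAAEAAAAAAIAEAAATCwAAEwsAAAIAAAAAAAAA////AAAAAAAf//AAAAAAAAAAAAAP//AAAAAAAAAAAAAP//AAAAAAAAAAAAAH//AAAAAAAAAAAAAD//AAAAAAAAAAAAAD/+AAAAAAAAAAAAAB/+AAAAAAAAAQAAAB/8AAAAAAAAAwAAAB/gAAAAAAAAAwAAAB/gAAAAAAAABwAAAA/gAAAAAAAABwAYAAfsAAAAAAAADwA8AAH8AAAAAAAADgA4AAB8AAAAAAAAAAB4AAAAAAAAAAAAAABwAAAAAAAAAAAD4AHAAAAAAMAAAAAH4APAAAAAAeAAAAABwAeAAAAAAOAAAAAAAAeAAAAAAAAAAABwAAeAAAAAAAAAAADwAAcAAAAAAAAAAAP4AAMAAAAAAAAAAAf4AAAAAAAAAAAAAAf4AAAAAAAAAAAAAA/4AAAAAAAAAAAAAA/8AAA4AAAAAAYAAA/+AAB8AAAAAAYAAB//AAA+AAAAAAQAAH//gAAeAAAAAAAAAf//gAAAAAAAAAAAA///gAAAAAAAAAAAD///AAAAAAAAAAAAP///AAAAAAAAAAAA///+AAAAAAAAAAAD///+AAAAAAAAAAAP////AAAAAAAAAAAP///+AAAAAAAAAAAP///+AAAAAAAAAAAD///+AAAAAAAAAAAGP//+AAAAAAAAAAAGH//+AAAAAAAAAAACH///AAAAAAAAAAAAH///gAAAAAAAAAAAH///gAAAAAAAAAAAH///wAAAAAAAAAAAf///wAAAAAAAAAAAf///wAAAAAAAAAAw////wAAAAAAAAAD4f///wAAAAAAAAAH4P///gAAAAAAAAAf4Af//AAAAAAAAAA/8AP//gAADAAAAAB/8AP//wAAAAAAAAD/8A///wAAAAAAAAD/8H/4H4AAAAAAAAB/8f/wD4AAAAAAAAAf8/8AH4AAAAAAAAAP5/4AP4AAAAAAAAAA5/wAP4AAAAAAAAAAAfgAfwAAAAAAAAAAPgAA/wAAAAAAAAAAHgAA/wAAAAAAAAAAAAAB/gAAAAAAAAAAAAAAPgAAAAAAAAAAAAAgAAAAAAAAAAAAAAPwAAAAAAAAGAAAAA/gAAAAAAAAOAAAAB/gAAAAAAAAeAAAAD/AAAAAAAAAeAAAAD/AAAcAAAAAeAAA8D+AAAfAAAAPmAAB8B8AAAPgAAA/gAAB4A4AAAHgAAB/gAADwAAAAABgAAD/wAADgAAAAAAYAAD/wAAHAAAAAAAYAAH/wAAGAAAAAAAAAAH/wAAMAAAAAAAAAAH/4AAcAA4AAAAAAAH/wAA8AB4AAAAAAAP/wAA4ADwAAAAAAA/4AAAAAAgAAAAAAB/4AAAAAAAAAAAAAB/4eAAAAAAAAAAAAB/4+AAAAAAAAAAAAD//8AAAAAAAAAAAAD//8AAAAAAAAAAAAD//8AAAAAAAAAAAAD//8AAAAAAAAAAAAD//8AAAAAAAAAAAAD//+AAAAAAAAAAAAD//+AAAAAAAAAAAAD///AAAAAAAAAAAAD///AAAAAAAAAAAAA///AAAAAAAAAAAAAA//AAAAAAAAAAAAA="/>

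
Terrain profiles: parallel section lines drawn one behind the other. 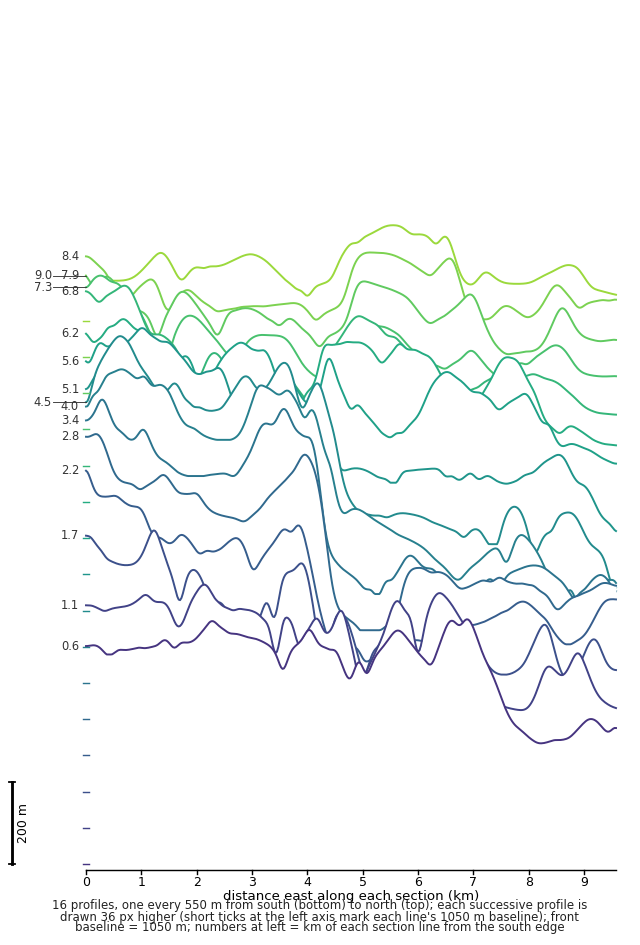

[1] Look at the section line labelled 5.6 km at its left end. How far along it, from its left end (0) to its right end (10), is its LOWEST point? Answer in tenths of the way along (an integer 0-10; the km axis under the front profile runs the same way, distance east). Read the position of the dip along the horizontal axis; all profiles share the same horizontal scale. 10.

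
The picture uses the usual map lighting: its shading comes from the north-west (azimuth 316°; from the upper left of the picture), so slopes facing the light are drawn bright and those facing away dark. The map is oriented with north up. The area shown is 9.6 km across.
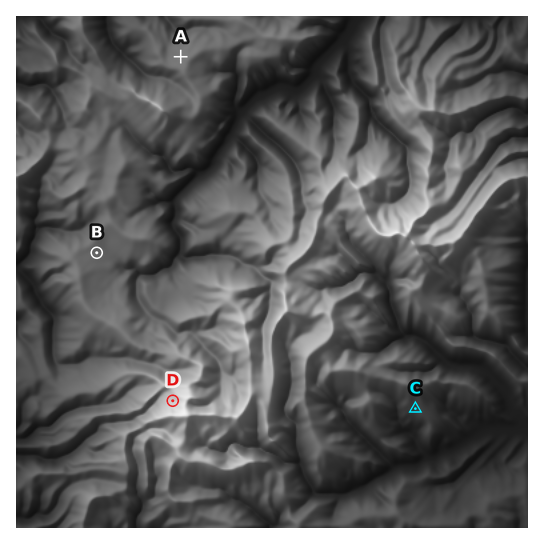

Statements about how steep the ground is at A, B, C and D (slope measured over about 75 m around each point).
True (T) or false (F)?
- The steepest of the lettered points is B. F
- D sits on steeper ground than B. T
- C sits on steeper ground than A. T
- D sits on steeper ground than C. T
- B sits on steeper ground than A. F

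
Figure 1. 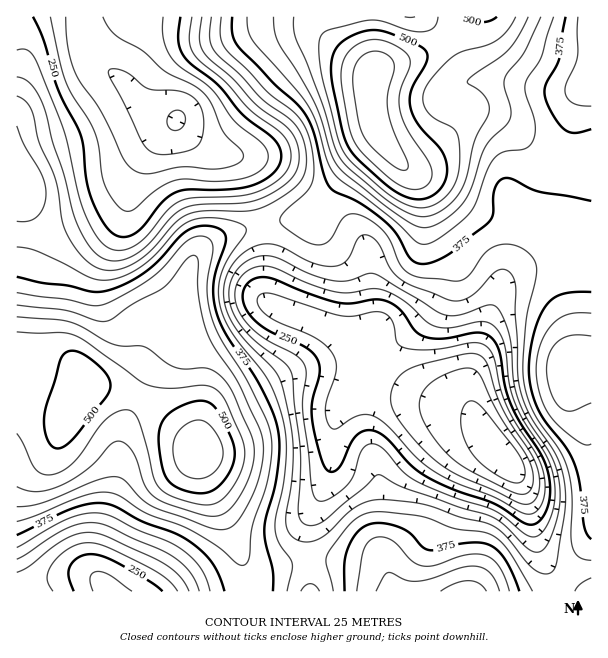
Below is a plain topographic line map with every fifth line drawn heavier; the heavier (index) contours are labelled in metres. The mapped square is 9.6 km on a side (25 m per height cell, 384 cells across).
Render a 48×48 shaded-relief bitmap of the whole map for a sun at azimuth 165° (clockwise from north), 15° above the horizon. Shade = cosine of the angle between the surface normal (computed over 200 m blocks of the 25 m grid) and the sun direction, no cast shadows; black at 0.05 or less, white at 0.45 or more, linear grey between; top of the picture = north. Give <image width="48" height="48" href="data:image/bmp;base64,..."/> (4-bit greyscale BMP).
<image width="48" height="48" href="data:image/bmp;base64,Qk32BAAAAAAAAHYAAAAoAAAAMAAAADAAAAABAAQAAAAAAIAEAAATCwAAEwsAABAAAAAAAAAAAAAAABEREQAiIiIAMzMzAERERABVVVUAZmZmAHd3dwCIiIgAmZmZAKqqqgC7u7sAzMzMAN3d3QDu7u4A////AKmIiImau6qYiImJmql3Z3dlREVWd2Z4mrqZmZqru7qpiJmImZh3Z3dlQ0RWZ2Z4msy7q7u7y7uqmZmIiId2Z3dlQzNFZlVnmt3MzMzMzLu6qZmHdmZmZmZmZUM0VVVXid3d3dzMzMy7upmYdlREVVVnZkQzRERGeM3u7dzMzNzMy6qZh1QzRERWZUMzMzNFeM3u7tzLzd3cy7uqmGVDMzRERDMiIjM0Z7ze7ty7vM3czLu7qYZDNERDMyIREjNFZ6vN3dy6mrzMzLu7qodURVVDMiIRI0RWd5q8zMupiJqru7u6qpdlVmZUMzMzRVZnd4mbu7qZiImaqqqqqpdmZnZURFVVZ4iIiIiau6qZh3eImZmqqYdmVmVVVmZ3iaqpmIiJq6qZh3Z3eIiJmYh2VFVWZ3eIm7u6mYiIq7qph2Zmd3d4iYh2VFVneIiJq7u6qYd4mruph2VWZ3d3iZh2VWZ3iIiZqqqqqXd3iauph2VVZ3d3iZmHd3iIiImZmZmZqnd3eJqYd2VFVnd3iaqYiImZmZmYiIiJmnd3d4iHdmVVVmZniaqYiJmqqqmYdneImYh3dmZmdmZVZmZWd4mYiJqru7qYZmZ3iIh3ZlVmd3d2ZlVVVmeIiImrzMy5dVVmd3d2VVVmd3d3dlRERFZ3d3irzd3KhlVWZmZVRFVnd4iIdURERWeIiHiavN3Ll1VVVkREREVmd4iIdlVVZ4maqZmau83Ll2VVVUMzNERVZ3iIh2Z3iau8y7qqq7zKh2ZVVUREREM0VneJmZmZq8zMzMzLuru6h2ZlVVVVVUMiNGeJq7u7vMzMzMzMuqq6mHZmZlZmVUMRE0aJvd3MzMy7uqq8uqqqmId3d2Z2ZlMhATV5vd3cy7uqqZmruqqqqYiId3d3dlUyEBNXm83MuqqpmZmau6qqqZiIiIiHd2ZUIRE0aKq6qpmZmqqqu7qqqZiIiIiId3ZlQhESNWeImZmaq7u8zLuqmYiIiJmYh3d2VCEAEjRWZ4iavM3d3cupiImZmZmYh3d3ZDIQAREjRWibzd3d3dypiJmZmpmIiId3ZUMhERERJFirzd3MzMy6mZmZmYh4iIh3ZUMzMzMiI1eszMuqqru6qZmYiHd3iIh3ZURFVVVURWerzLqYiJq7qpmIh3d3iIiHdlRWd4iHdmeauph3d4mrqpmHd3eIiIh3d2VmiJqqmHeJmZh2Z4mrqpmHd4iId3d3iHdniau7uoh4iId2ZniqqZiHdniHd3d4iJh3iavMuph3iIh3ZniZmYh3Znd3dnd4iaqZmau8u5h3eImId3eIiIh3Zmd3d3eIiau7qqu7uph3eJmqmHd4iIiId2d3d3eImavMy7qqqZh3eJq7qpiImZmpmGd4d3iZmavMzLqqmYdmZ4mquqqaqqqqmWeIiImZmZmqu7qpmYdlVWZ4mqqru6qpmWeIiJmZmIiImZmZiIdUM0RVeJqru6qZmHeIiZmZmHdmd4iIiHdUMjNEZ5mqu7qpmHeIiYiZiHZmZ3iId3dUMjM0V4mqu7uqmA=="/>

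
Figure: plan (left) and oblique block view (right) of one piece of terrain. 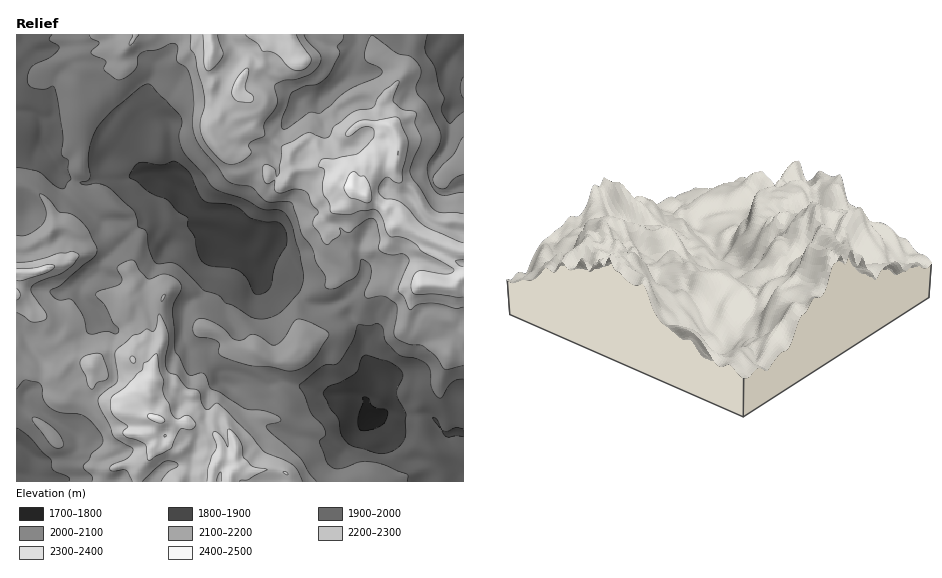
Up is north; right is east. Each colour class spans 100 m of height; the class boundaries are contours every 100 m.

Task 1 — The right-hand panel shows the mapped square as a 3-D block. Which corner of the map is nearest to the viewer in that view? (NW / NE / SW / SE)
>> SE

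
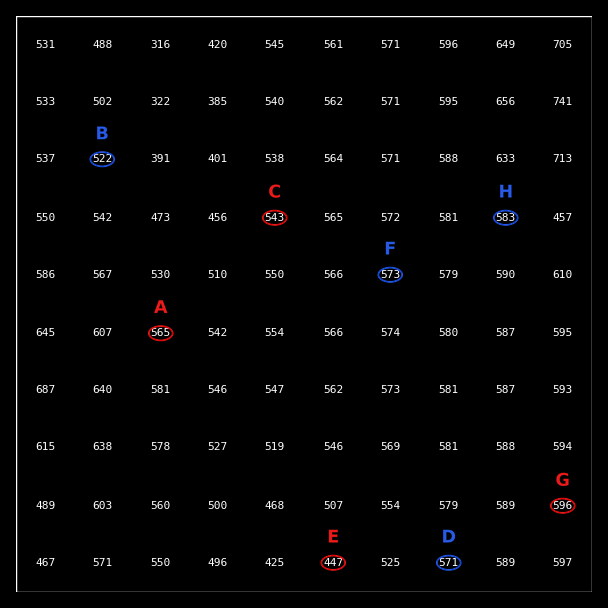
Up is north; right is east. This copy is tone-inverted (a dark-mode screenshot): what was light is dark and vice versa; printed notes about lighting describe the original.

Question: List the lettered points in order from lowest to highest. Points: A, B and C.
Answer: B C A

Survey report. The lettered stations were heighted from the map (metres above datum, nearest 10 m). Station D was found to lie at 570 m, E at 450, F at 570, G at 600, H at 580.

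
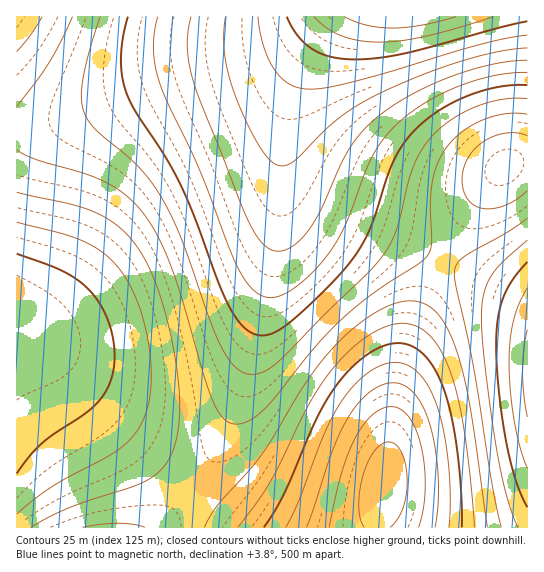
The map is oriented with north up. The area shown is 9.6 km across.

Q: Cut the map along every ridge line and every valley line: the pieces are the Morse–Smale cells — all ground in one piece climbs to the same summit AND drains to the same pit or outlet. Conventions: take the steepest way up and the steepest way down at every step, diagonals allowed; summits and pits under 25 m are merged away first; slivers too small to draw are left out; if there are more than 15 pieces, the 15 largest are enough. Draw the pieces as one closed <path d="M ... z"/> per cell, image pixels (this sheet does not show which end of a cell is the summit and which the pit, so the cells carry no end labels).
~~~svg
<path d="M335 16l-14 0-31 27-24 13-32 9-61 14-107 41-24 7-26 3 1 398 141 0 35-42 20-29 15-28 13-36 30-115 8-47 4-93 6-37 16-39z"/><path d="M283 156l-2 1-1 61-5 40-23 97-13 46-11 28-15 28-20 29-34 42 218-1 8-40 7-72 8-44 19-57 24-55-28-14-81-33-27-13-18-17-5-15z"/><path d="M527 16l-190 0-26 37-12 22-8 22-6 22-2 27 1 21 5 15 9 10 24 15 121 52 22-42 26-36 15-16 22-4z"/><path d="M443 259l-24 55-19 57-8 44-7 72-8 40 150 1 1-226z"/><path d="M319 16l-302 0-1 113 10 0 27-5 120-45 61-14 32-9 24-13z"/><path d="M527 161l-21 4-15 16-26 36-21 38 1 5 82 41z"/>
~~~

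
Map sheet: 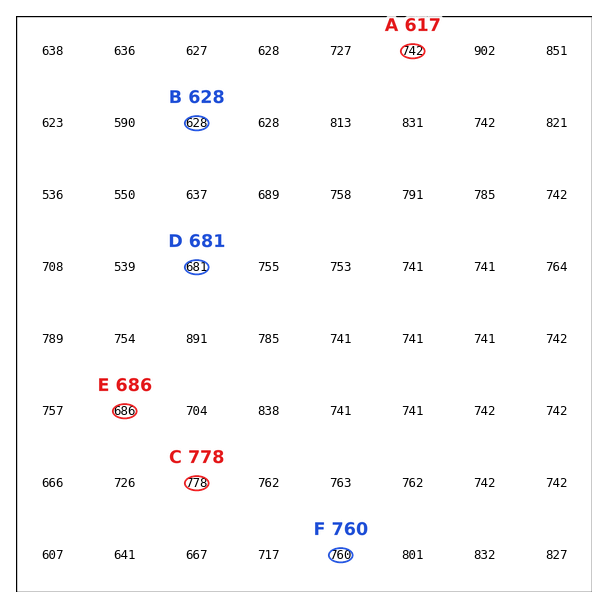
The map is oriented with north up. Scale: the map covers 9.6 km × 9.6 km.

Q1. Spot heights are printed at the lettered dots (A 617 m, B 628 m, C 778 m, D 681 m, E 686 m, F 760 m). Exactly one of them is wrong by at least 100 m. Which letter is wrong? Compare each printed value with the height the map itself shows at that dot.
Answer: A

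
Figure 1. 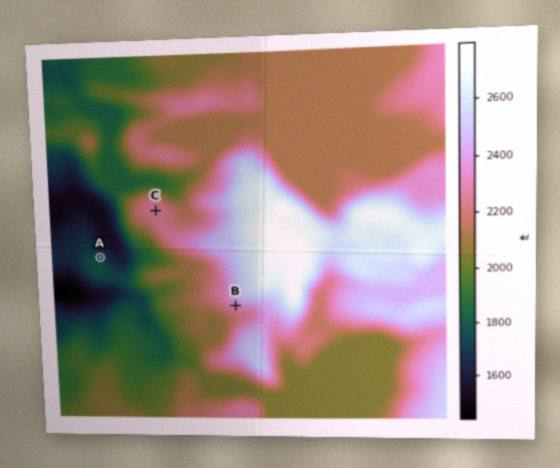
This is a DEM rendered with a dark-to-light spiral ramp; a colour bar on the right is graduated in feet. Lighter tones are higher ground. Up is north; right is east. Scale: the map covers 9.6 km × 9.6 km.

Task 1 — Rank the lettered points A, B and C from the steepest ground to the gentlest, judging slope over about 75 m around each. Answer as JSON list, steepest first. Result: ["B", "A", "C"]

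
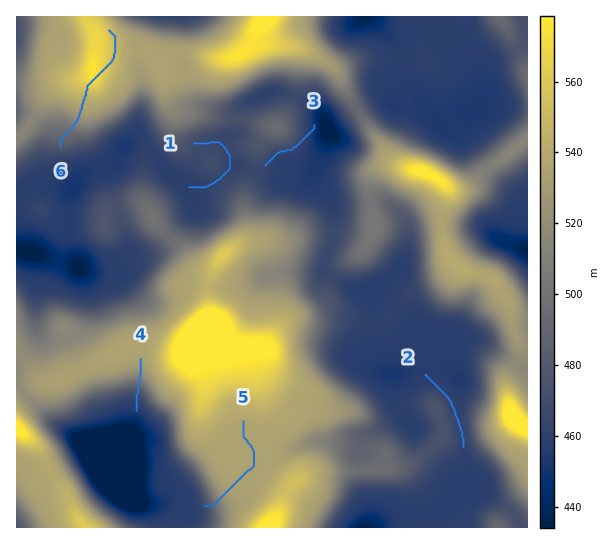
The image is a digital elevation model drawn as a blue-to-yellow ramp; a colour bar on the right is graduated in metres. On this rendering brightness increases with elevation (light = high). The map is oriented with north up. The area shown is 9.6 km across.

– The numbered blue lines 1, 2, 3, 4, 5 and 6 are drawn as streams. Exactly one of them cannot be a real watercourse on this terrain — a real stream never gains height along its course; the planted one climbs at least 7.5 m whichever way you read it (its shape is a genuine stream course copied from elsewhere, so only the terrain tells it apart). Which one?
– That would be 6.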